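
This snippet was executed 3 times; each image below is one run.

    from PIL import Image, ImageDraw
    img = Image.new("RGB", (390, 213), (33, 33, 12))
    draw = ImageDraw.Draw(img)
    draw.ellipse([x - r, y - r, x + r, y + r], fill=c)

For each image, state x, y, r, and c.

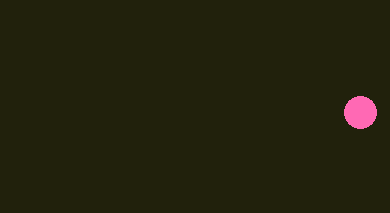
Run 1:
x = 360, y = 112, r = 16, c = 'hotpink'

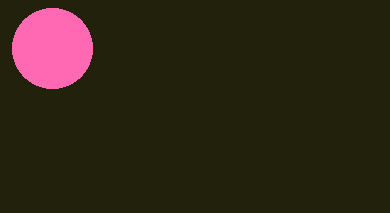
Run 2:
x = 52
y = 48
r = 40
c = 'hotpink'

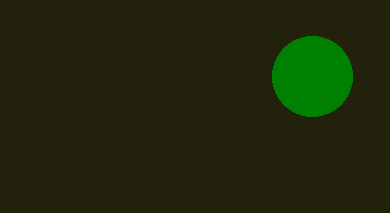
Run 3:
x = 312
y = 76
r = 40
c = 'green'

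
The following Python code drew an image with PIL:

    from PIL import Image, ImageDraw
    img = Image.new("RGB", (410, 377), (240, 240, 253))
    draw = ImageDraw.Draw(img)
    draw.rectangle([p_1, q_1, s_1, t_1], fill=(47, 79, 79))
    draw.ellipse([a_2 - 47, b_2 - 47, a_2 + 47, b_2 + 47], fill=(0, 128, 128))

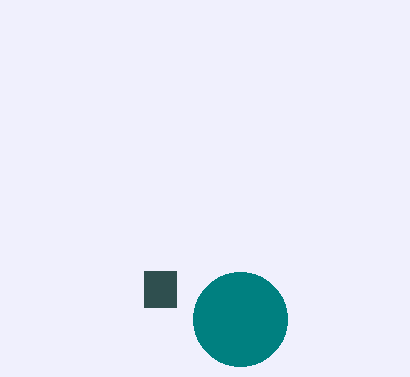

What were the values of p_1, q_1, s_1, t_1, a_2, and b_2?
p_1 = 144
q_1 = 271
s_1 = 176
t_1 = 307
a_2 = 240
b_2 = 319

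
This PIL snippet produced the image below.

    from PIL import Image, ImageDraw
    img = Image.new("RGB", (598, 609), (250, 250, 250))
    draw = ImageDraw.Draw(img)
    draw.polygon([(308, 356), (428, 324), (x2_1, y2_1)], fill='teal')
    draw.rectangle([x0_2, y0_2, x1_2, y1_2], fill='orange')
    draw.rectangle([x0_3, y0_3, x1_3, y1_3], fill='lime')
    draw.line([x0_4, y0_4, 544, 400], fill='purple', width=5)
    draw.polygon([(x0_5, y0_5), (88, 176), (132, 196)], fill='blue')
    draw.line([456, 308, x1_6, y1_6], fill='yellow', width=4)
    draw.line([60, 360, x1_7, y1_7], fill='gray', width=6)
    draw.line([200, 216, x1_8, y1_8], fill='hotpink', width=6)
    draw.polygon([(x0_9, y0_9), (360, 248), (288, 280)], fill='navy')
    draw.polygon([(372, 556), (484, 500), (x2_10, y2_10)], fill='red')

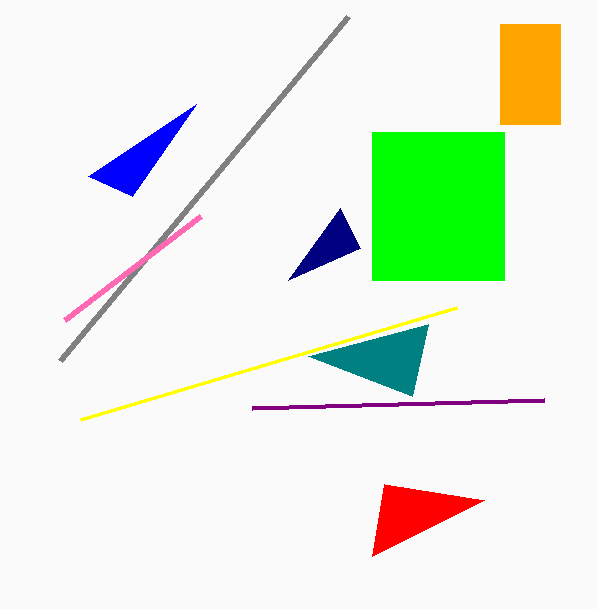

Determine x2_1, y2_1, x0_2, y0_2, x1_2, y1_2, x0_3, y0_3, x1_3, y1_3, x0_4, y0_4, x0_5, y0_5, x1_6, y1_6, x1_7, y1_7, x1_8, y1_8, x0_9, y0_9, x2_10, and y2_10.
x2_1 = 412
y2_1 = 396
x0_2 = 500
y0_2 = 24
x1_2 = 560
y1_2 = 124
x0_3 = 372
y0_3 = 132
x1_3 = 504
y1_3 = 280
x0_4 = 252
y0_4 = 408
x0_5 = 196
y0_5 = 104
x1_6 = 80
y1_6 = 420
x1_7 = 348
y1_7 = 16
x1_8 = 64
y1_8 = 320
x0_9 = 340
y0_9 = 208
x2_10 = 384
y2_10 = 484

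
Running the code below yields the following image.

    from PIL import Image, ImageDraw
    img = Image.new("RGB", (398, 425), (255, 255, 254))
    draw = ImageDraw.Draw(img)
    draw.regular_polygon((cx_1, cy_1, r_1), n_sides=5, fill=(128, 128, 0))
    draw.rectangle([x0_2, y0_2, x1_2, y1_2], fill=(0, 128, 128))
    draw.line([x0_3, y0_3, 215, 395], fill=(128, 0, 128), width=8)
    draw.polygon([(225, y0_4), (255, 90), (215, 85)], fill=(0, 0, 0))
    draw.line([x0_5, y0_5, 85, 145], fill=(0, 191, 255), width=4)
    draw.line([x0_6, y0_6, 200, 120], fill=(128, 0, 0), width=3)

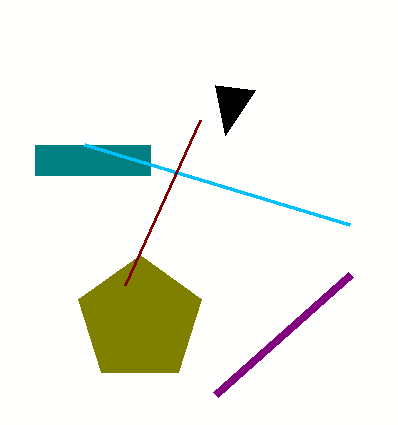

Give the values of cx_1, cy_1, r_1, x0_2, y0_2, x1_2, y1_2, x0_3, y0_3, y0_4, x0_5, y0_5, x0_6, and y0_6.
cx_1 = 140
cy_1 = 320
r_1 = 65
x0_2 = 35
y0_2 = 145
x1_2 = 150
y1_2 = 175
x0_3 = 350
y0_3 = 275
y0_4 = 135
x0_5 = 350
y0_5 = 225
x0_6 = 125
y0_6 = 285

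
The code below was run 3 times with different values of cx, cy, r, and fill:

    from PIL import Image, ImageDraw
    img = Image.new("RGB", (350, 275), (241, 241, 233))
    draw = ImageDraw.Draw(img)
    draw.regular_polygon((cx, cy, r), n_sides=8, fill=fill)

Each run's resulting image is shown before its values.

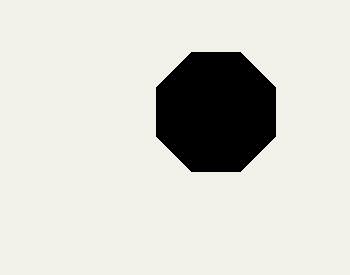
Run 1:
cx = 216, cy = 112, r = 64, fill = 'black'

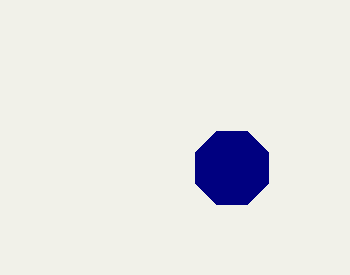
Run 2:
cx = 232; cy = 168; r = 40; fill = 'navy'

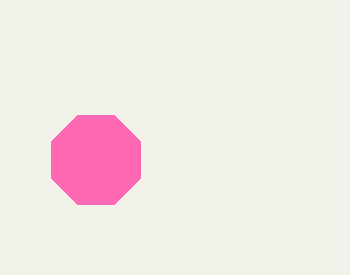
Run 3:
cx = 96; cy = 160; r = 48; fill = 'hotpink'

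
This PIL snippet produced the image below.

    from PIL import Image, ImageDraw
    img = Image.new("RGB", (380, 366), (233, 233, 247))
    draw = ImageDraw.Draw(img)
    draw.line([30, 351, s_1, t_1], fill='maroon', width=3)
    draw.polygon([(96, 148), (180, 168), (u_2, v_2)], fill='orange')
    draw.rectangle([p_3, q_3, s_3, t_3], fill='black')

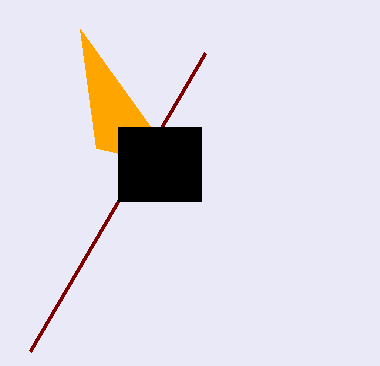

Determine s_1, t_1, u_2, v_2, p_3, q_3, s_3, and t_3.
s_1 = 205; t_1 = 53; u_2 = 80; v_2 = 29; p_3 = 118; q_3 = 127; s_3 = 201; t_3 = 201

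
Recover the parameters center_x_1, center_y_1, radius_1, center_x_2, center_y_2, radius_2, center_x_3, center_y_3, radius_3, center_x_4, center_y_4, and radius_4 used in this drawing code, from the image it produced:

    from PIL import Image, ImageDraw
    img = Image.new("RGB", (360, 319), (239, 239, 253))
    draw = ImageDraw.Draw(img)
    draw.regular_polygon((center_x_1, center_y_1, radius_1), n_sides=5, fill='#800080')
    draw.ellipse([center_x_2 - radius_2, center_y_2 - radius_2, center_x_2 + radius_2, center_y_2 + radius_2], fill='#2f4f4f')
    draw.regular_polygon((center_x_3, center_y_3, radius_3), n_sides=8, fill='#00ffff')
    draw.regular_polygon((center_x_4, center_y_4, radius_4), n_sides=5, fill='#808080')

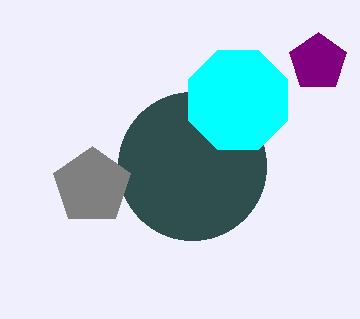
center_x_1 = 318
center_y_1 = 62
radius_1 = 30
center_x_2 = 192
center_y_2 = 166
radius_2 = 74
center_x_3 = 238
center_y_3 = 100
radius_3 = 54
center_x_4 = 92
center_y_4 = 186
radius_4 = 40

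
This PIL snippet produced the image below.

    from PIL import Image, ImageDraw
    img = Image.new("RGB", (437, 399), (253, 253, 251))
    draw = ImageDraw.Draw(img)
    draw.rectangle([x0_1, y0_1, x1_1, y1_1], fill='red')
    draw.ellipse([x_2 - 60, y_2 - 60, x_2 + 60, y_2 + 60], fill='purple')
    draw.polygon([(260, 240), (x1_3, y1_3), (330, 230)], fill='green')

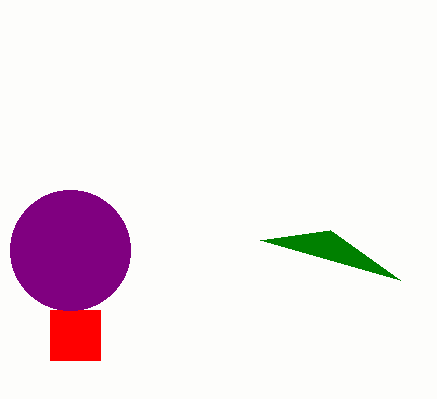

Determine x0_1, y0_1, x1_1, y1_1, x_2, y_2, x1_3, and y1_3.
x0_1 = 50; y0_1 = 310; x1_1 = 100; y1_1 = 360; x_2 = 70; y_2 = 250; x1_3 = 400; y1_3 = 280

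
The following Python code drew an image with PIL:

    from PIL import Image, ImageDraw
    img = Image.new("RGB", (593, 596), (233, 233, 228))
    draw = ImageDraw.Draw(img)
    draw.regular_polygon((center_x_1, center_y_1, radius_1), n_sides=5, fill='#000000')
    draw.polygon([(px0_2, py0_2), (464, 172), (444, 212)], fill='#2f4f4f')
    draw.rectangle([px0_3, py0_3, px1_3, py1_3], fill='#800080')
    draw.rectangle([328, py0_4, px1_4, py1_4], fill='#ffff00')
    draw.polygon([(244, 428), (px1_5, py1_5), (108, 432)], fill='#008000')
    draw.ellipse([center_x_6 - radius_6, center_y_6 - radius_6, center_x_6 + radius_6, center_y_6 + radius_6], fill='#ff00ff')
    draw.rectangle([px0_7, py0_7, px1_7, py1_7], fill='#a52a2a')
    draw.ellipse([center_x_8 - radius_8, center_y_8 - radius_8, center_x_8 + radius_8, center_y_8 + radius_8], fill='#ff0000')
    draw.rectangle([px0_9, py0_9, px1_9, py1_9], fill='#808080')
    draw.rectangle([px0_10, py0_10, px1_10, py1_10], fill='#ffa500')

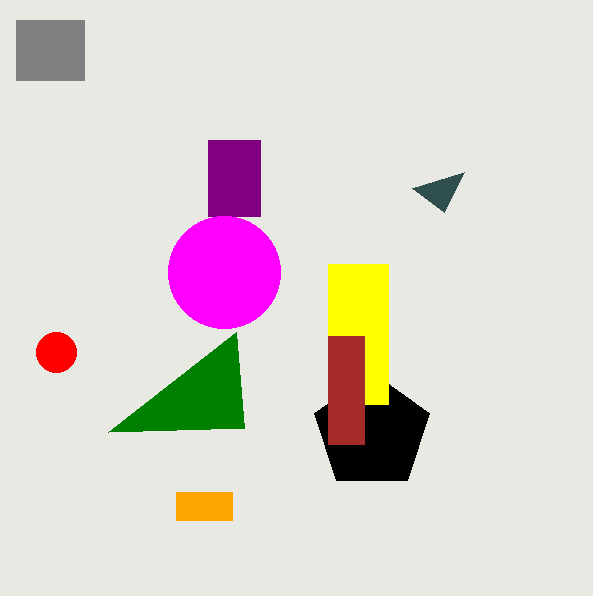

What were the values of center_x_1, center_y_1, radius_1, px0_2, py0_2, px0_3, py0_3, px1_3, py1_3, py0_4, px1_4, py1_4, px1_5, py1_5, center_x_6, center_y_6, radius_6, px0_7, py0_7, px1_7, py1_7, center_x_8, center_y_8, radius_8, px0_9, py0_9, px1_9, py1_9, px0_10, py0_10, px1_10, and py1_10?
center_x_1 = 372; center_y_1 = 432; radius_1 = 60; px0_2 = 412; py0_2 = 188; px0_3 = 208; py0_3 = 140; px1_3 = 260; py1_3 = 216; py0_4 = 264; px1_4 = 388; py1_4 = 404; px1_5 = 236; py1_5 = 332; center_x_6 = 224; center_y_6 = 272; radius_6 = 56; px0_7 = 328; py0_7 = 336; px1_7 = 364; py1_7 = 444; center_x_8 = 56; center_y_8 = 352; radius_8 = 20; px0_9 = 16; py0_9 = 20; px1_9 = 84; py1_9 = 80; px0_10 = 176; py0_10 = 492; px1_10 = 232; py1_10 = 520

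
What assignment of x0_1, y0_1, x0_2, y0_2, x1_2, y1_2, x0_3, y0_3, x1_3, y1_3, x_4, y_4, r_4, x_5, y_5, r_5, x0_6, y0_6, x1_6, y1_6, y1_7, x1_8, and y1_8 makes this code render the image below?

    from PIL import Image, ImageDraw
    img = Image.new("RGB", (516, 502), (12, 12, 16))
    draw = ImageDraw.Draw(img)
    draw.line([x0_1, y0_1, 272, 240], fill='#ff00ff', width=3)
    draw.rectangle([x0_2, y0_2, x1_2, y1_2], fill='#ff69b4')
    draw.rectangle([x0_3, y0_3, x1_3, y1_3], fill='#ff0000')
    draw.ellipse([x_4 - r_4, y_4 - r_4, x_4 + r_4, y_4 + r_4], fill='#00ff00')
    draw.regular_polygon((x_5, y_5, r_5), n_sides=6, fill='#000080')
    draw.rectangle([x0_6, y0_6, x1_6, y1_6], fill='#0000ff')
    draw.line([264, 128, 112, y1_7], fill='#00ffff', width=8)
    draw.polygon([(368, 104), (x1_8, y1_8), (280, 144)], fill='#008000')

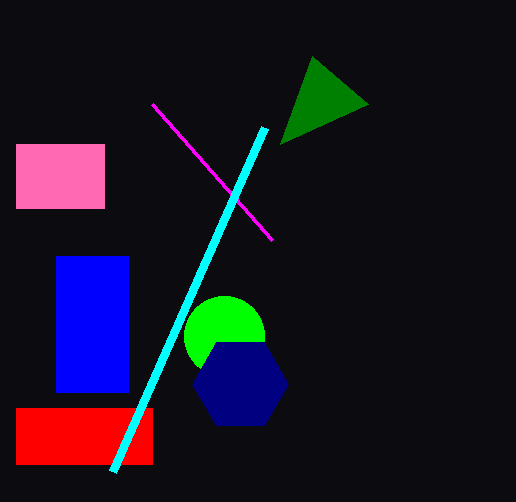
x0_1 = 152, y0_1 = 104, x0_2 = 16, y0_2 = 144, x1_2 = 104, y1_2 = 208, x0_3 = 16, y0_3 = 408, x1_3 = 152, y1_3 = 464, x_4 = 224, y_4 = 336, r_4 = 40, x_5 = 240, y_5 = 384, r_5 = 48, x0_6 = 56, y0_6 = 256, x1_6 = 128, y1_6 = 392, y1_7 = 472, x1_8 = 312, y1_8 = 56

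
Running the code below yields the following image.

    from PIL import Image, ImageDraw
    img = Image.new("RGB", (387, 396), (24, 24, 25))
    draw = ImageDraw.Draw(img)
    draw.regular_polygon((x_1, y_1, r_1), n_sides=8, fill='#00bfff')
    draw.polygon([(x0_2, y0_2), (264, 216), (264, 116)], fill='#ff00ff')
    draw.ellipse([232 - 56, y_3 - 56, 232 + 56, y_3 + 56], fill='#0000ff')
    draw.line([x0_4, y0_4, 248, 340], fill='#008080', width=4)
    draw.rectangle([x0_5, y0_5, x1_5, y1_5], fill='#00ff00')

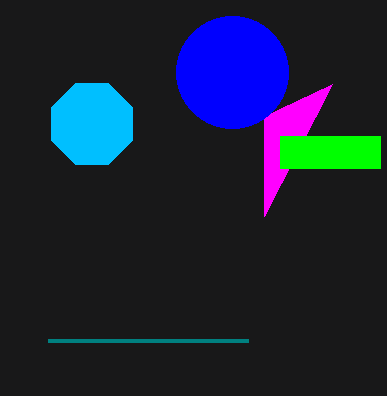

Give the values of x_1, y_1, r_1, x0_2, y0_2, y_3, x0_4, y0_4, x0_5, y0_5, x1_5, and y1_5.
x_1 = 92, y_1 = 124, r_1 = 44, x0_2 = 332, y0_2 = 84, y_3 = 72, x0_4 = 48, y0_4 = 340, x0_5 = 280, y0_5 = 136, x1_5 = 380, y1_5 = 168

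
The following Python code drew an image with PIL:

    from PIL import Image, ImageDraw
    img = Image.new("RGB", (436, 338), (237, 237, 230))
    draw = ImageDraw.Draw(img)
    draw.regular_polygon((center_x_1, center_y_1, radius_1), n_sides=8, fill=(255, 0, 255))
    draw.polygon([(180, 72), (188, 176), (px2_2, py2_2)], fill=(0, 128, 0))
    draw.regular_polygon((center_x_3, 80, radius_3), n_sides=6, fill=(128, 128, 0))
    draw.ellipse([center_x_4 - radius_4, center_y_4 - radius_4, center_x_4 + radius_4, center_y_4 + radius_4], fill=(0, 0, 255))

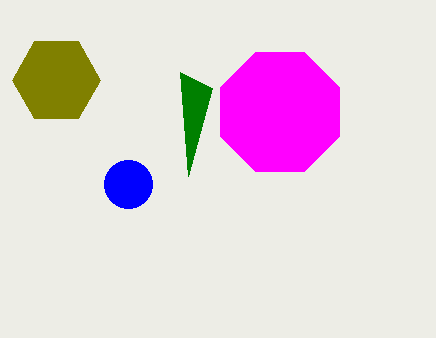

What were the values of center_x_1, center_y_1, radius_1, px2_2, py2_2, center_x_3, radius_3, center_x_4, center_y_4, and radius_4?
center_x_1 = 280
center_y_1 = 112
radius_1 = 64
px2_2 = 212
py2_2 = 88
center_x_3 = 56
radius_3 = 44
center_x_4 = 128
center_y_4 = 184
radius_4 = 24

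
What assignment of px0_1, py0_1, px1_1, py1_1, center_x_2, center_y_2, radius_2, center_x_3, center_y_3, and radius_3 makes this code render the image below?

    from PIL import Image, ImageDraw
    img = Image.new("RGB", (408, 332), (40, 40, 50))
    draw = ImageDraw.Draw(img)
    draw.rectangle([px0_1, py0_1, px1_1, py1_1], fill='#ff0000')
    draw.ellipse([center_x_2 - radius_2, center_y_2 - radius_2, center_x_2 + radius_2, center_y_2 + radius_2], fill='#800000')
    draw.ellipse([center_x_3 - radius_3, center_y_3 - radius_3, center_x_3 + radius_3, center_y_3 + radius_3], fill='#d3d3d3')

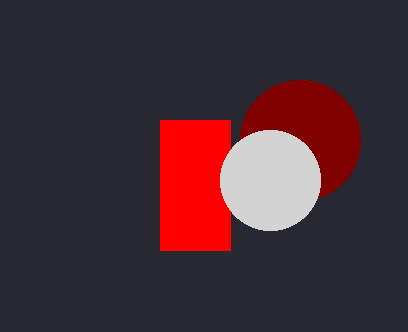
px0_1 = 160; py0_1 = 120; px1_1 = 230; py1_1 = 250; center_x_2 = 300; center_y_2 = 140; radius_2 = 60; center_x_3 = 270; center_y_3 = 180; radius_3 = 50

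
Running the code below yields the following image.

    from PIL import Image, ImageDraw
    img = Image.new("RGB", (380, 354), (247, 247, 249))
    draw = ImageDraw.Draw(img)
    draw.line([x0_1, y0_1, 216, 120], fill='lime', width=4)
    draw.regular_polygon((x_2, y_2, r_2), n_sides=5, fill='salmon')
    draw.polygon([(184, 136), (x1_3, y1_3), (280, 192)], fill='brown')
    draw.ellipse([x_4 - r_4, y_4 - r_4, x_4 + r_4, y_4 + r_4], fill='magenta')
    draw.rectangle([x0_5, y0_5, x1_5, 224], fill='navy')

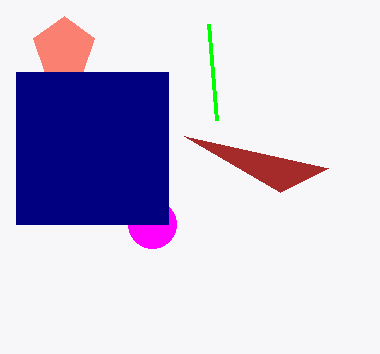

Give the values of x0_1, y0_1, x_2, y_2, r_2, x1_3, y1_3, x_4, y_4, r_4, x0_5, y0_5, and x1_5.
x0_1 = 208, y0_1 = 24, x_2 = 64, y_2 = 48, r_2 = 32, x1_3 = 328, y1_3 = 168, x_4 = 152, y_4 = 224, r_4 = 24, x0_5 = 16, y0_5 = 72, x1_5 = 168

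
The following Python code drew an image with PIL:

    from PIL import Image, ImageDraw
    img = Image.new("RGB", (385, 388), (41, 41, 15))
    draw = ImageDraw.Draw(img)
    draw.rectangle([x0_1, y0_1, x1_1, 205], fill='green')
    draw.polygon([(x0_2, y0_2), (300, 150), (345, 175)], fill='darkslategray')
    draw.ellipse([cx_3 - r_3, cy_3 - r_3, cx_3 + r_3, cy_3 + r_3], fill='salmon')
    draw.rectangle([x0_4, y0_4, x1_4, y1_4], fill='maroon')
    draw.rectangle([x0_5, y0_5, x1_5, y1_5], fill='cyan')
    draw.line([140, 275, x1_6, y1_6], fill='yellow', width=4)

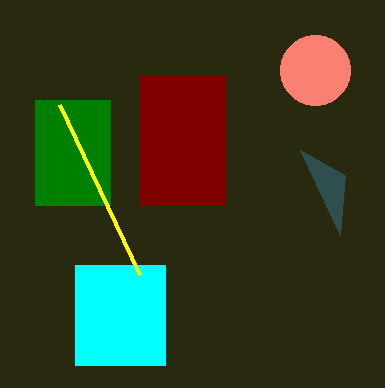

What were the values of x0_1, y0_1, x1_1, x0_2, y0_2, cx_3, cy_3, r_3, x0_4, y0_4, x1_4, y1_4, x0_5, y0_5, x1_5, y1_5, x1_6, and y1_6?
x0_1 = 35; y0_1 = 100; x1_1 = 110; x0_2 = 340; y0_2 = 235; cx_3 = 315; cy_3 = 70; r_3 = 35; x0_4 = 140; y0_4 = 75; x1_4 = 225; y1_4 = 205; x0_5 = 75; y0_5 = 265; x1_5 = 165; y1_5 = 365; x1_6 = 60; y1_6 = 105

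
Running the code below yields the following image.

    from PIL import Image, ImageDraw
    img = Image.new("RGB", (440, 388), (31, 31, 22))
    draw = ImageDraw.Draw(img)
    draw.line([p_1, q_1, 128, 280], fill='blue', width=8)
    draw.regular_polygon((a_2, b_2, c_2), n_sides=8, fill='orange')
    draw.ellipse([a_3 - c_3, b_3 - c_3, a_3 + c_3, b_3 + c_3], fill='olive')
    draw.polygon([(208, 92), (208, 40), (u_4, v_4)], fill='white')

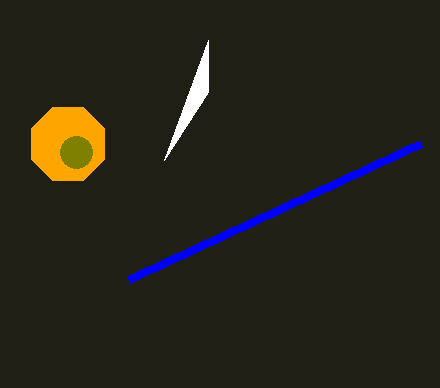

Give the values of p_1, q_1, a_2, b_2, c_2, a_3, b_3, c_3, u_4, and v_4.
p_1 = 420, q_1 = 144, a_2 = 68, b_2 = 144, c_2 = 40, a_3 = 76, b_3 = 152, c_3 = 16, u_4 = 164, v_4 = 160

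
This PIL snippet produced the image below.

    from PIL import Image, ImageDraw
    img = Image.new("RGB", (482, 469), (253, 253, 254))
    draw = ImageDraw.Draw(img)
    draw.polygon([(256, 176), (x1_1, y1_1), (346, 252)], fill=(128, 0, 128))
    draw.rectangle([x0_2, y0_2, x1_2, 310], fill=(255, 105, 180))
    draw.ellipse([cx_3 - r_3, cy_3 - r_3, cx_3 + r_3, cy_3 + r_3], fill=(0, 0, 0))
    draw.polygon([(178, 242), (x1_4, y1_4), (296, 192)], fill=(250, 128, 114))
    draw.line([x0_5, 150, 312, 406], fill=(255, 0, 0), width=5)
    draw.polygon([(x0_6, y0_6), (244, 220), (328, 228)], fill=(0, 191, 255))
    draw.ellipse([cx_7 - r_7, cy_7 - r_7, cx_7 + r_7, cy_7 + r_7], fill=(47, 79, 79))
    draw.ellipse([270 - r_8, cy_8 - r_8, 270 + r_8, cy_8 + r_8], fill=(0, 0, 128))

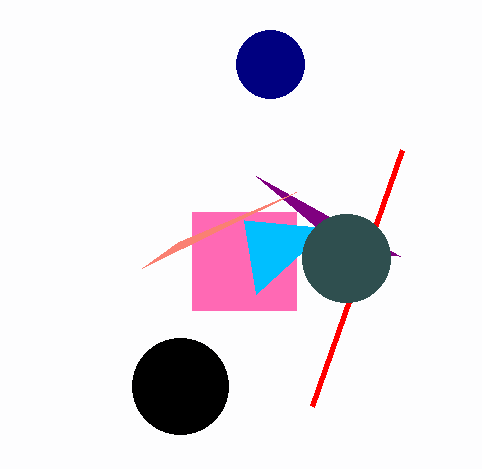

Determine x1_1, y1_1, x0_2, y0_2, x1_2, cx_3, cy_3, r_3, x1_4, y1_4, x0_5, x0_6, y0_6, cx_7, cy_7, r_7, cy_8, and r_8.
x1_1 = 400
y1_1 = 256
x0_2 = 192
y0_2 = 212
x1_2 = 296
cx_3 = 180
cy_3 = 386
r_3 = 48
x1_4 = 142
y1_4 = 268
x0_5 = 402
x0_6 = 256
y0_6 = 294
cx_7 = 346
cy_7 = 258
r_7 = 44
cy_8 = 64
r_8 = 34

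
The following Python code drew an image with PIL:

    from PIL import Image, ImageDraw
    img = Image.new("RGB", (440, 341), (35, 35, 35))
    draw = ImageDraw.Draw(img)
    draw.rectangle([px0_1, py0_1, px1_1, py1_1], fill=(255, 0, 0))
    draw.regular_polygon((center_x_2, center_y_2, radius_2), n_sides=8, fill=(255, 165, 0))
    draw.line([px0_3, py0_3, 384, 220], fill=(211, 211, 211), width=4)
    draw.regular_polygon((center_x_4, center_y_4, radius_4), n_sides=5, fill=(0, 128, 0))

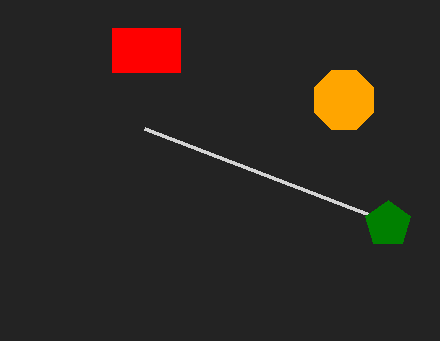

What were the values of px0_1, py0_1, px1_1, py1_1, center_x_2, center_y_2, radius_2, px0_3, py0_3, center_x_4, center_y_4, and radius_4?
px0_1 = 112, py0_1 = 28, px1_1 = 180, py1_1 = 72, center_x_2 = 344, center_y_2 = 100, radius_2 = 32, px0_3 = 144, py0_3 = 128, center_x_4 = 388, center_y_4 = 224, radius_4 = 24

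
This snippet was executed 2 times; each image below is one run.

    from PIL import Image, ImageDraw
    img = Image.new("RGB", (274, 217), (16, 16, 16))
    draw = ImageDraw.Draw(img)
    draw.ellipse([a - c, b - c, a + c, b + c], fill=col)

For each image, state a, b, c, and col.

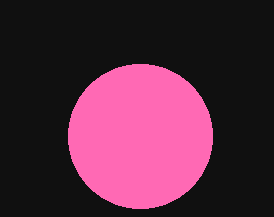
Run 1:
a = 140
b = 136
c = 72
col = 'hotpink'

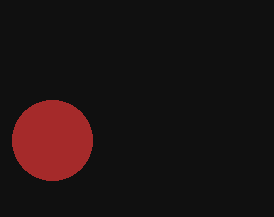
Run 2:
a = 52, b = 140, c = 40, col = 'brown'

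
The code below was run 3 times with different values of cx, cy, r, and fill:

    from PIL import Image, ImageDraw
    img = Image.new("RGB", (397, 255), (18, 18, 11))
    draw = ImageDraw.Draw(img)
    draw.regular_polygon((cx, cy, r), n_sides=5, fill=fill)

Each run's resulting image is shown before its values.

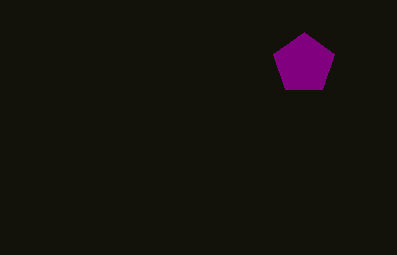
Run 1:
cx = 304; cy = 64; r = 32; fill = 'purple'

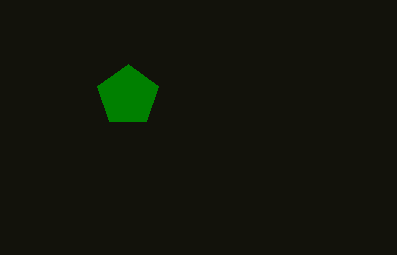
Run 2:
cx = 128, cy = 96, r = 32, fill = 'green'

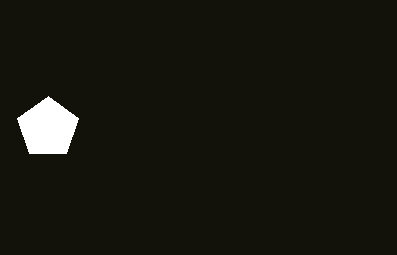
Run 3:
cx = 48, cy = 128, r = 32, fill = 'white'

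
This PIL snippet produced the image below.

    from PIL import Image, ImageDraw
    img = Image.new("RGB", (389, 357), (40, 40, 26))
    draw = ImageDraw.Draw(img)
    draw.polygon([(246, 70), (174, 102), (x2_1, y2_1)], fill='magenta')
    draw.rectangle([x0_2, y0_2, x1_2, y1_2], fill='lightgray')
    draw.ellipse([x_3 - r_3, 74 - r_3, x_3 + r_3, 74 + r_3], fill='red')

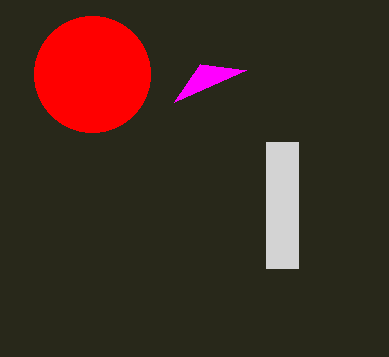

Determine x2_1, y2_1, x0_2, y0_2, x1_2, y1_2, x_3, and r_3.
x2_1 = 200, y2_1 = 64, x0_2 = 266, y0_2 = 142, x1_2 = 298, y1_2 = 268, x_3 = 92, r_3 = 58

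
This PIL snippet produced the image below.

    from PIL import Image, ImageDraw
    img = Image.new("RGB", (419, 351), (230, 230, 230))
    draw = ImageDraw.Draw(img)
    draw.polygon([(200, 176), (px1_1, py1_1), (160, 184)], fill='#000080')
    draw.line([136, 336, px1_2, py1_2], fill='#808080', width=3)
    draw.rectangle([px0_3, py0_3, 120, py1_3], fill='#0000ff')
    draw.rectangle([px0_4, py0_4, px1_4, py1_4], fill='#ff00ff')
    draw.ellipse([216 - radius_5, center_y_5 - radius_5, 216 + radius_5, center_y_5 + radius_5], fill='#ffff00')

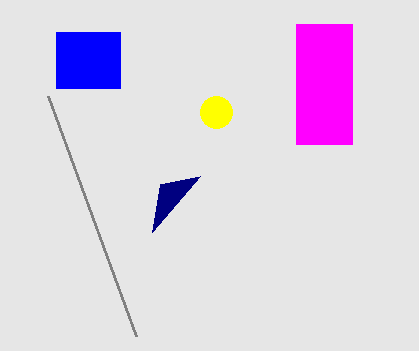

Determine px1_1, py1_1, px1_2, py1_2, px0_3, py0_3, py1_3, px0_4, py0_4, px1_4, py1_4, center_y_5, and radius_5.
px1_1 = 152, py1_1 = 232, px1_2 = 48, py1_2 = 96, px0_3 = 56, py0_3 = 32, py1_3 = 88, px0_4 = 296, py0_4 = 24, px1_4 = 352, py1_4 = 144, center_y_5 = 112, radius_5 = 16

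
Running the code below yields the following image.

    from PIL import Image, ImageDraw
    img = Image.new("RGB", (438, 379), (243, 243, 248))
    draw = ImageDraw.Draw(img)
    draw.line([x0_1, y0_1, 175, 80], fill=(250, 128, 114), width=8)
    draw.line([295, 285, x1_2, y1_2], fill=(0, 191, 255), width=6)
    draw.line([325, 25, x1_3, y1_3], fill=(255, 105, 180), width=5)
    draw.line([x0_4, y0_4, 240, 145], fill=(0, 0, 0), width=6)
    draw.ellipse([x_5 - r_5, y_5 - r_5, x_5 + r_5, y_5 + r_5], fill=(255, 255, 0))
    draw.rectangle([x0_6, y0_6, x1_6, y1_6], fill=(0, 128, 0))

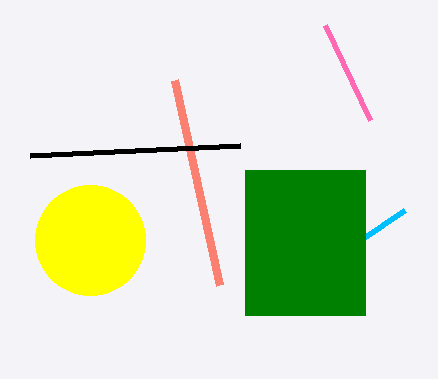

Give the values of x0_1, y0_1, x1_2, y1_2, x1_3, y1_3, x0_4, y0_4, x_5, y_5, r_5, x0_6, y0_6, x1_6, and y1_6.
x0_1 = 220, y0_1 = 285, x1_2 = 405, y1_2 = 210, x1_3 = 370, y1_3 = 120, x0_4 = 30, y0_4 = 155, x_5 = 90, y_5 = 240, r_5 = 55, x0_6 = 245, y0_6 = 170, x1_6 = 365, y1_6 = 315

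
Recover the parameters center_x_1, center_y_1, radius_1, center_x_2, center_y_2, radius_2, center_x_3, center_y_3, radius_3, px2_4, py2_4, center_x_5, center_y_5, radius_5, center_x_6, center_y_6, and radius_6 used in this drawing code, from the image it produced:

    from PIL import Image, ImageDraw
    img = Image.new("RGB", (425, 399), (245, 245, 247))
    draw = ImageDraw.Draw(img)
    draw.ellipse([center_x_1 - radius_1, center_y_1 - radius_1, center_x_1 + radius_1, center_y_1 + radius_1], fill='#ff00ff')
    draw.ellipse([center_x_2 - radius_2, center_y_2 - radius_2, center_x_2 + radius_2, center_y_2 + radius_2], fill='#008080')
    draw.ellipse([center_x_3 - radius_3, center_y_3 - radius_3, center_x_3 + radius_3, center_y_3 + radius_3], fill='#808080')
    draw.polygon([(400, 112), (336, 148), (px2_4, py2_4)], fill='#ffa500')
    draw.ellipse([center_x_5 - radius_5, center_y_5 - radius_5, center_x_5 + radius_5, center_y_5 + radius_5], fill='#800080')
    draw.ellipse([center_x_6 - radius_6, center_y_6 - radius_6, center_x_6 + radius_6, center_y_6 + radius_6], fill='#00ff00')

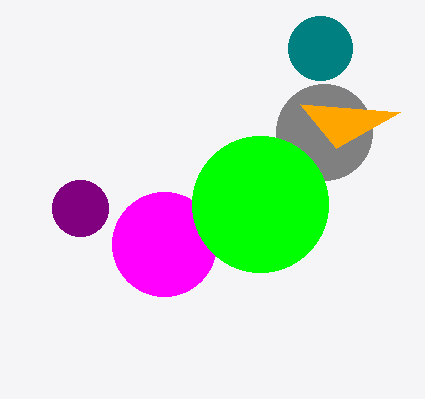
center_x_1 = 164, center_y_1 = 244, radius_1 = 52, center_x_2 = 320, center_y_2 = 48, radius_2 = 32, center_x_3 = 324, center_y_3 = 132, radius_3 = 48, px2_4 = 300, py2_4 = 104, center_x_5 = 80, center_y_5 = 208, radius_5 = 28, center_x_6 = 260, center_y_6 = 204, radius_6 = 68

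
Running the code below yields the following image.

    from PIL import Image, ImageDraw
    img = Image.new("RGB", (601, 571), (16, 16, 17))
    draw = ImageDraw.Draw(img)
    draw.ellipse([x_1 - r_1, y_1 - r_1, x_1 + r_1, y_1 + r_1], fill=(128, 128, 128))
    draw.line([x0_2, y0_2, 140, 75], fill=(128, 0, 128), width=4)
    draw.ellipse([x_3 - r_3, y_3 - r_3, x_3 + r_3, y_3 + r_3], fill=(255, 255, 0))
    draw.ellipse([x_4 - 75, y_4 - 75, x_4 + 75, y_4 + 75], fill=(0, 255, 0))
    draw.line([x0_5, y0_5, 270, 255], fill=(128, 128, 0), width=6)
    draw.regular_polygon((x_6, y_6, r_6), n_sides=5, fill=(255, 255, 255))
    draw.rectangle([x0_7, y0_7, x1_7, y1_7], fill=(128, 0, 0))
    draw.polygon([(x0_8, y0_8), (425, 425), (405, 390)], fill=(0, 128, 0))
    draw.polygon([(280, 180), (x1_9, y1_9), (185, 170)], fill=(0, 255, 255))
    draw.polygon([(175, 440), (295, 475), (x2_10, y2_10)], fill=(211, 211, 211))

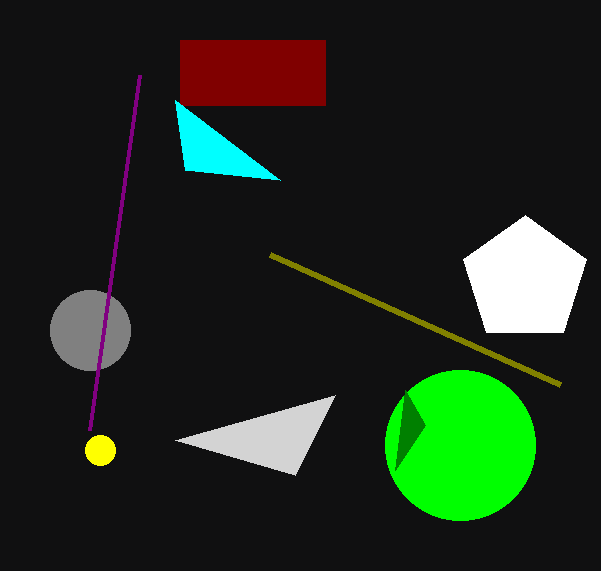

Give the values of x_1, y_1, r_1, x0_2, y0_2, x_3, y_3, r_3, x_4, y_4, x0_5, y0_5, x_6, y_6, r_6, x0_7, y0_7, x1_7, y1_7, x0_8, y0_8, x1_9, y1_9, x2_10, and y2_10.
x_1 = 90; y_1 = 330; r_1 = 40; x0_2 = 90; y0_2 = 430; x_3 = 100; y_3 = 450; r_3 = 15; x_4 = 460; y_4 = 445; x0_5 = 560; y0_5 = 385; x_6 = 525; y_6 = 280; r_6 = 65; x0_7 = 180; y0_7 = 40; x1_7 = 325; y1_7 = 105; x0_8 = 395; y0_8 = 470; x1_9 = 175; y1_9 = 100; x2_10 = 335; y2_10 = 395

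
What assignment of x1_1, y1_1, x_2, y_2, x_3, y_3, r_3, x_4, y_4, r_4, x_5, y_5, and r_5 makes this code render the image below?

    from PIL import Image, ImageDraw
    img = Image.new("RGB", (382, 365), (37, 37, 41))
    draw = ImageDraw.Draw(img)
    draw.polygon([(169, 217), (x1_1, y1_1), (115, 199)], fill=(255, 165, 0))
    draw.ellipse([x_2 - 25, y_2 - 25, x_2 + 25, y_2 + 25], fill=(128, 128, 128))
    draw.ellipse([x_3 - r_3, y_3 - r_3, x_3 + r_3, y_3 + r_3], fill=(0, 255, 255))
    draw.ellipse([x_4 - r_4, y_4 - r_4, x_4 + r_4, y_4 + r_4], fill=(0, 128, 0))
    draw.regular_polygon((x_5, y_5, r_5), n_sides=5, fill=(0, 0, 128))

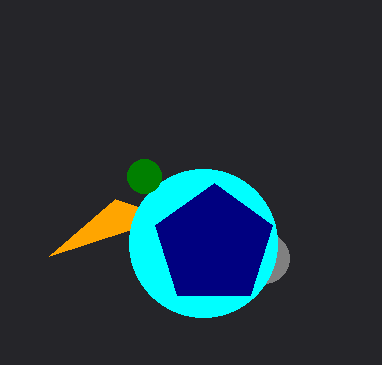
x1_1 = 49; y1_1 = 256; x_2 = 264; y_2 = 258; x_3 = 203; y_3 = 243; r_3 = 74; x_4 = 144; y_4 = 176; r_4 = 17; x_5 = 214; y_5 = 245; r_5 = 62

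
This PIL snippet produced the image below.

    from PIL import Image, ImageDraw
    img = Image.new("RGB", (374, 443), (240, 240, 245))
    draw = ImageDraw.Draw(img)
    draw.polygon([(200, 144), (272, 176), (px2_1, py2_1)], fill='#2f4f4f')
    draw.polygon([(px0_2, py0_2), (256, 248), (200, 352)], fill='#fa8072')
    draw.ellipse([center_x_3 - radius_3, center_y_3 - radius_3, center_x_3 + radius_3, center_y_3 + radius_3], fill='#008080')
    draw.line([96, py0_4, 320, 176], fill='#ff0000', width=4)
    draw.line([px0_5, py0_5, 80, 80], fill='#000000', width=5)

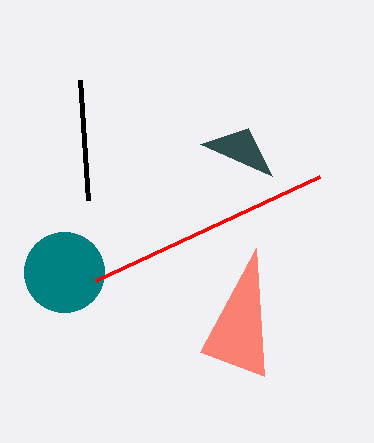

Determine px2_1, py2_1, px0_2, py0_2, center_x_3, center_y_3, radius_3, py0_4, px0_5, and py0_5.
px2_1 = 248; py2_1 = 128; px0_2 = 264; py0_2 = 376; center_x_3 = 64; center_y_3 = 272; radius_3 = 40; py0_4 = 280; px0_5 = 88; py0_5 = 200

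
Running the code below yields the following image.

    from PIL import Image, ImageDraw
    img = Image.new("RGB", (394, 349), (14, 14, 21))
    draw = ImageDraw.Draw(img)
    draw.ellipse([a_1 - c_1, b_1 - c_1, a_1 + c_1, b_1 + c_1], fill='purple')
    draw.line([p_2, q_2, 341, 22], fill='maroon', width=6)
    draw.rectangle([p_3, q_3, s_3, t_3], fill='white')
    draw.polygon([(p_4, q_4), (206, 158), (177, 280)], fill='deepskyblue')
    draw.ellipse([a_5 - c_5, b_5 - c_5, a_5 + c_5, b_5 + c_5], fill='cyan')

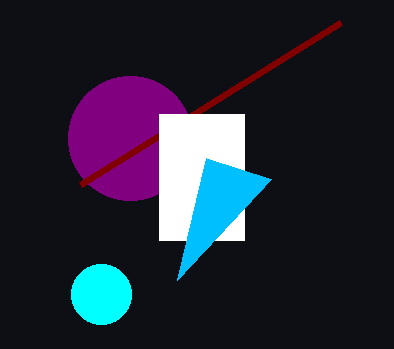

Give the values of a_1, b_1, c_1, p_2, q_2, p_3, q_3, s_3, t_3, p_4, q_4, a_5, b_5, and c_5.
a_1 = 130; b_1 = 138; c_1 = 62; p_2 = 81; q_2 = 184; p_3 = 159; q_3 = 114; s_3 = 244; t_3 = 240; p_4 = 271; q_4 = 179; a_5 = 101; b_5 = 294; c_5 = 30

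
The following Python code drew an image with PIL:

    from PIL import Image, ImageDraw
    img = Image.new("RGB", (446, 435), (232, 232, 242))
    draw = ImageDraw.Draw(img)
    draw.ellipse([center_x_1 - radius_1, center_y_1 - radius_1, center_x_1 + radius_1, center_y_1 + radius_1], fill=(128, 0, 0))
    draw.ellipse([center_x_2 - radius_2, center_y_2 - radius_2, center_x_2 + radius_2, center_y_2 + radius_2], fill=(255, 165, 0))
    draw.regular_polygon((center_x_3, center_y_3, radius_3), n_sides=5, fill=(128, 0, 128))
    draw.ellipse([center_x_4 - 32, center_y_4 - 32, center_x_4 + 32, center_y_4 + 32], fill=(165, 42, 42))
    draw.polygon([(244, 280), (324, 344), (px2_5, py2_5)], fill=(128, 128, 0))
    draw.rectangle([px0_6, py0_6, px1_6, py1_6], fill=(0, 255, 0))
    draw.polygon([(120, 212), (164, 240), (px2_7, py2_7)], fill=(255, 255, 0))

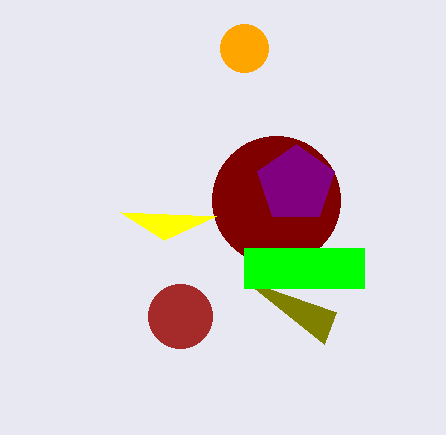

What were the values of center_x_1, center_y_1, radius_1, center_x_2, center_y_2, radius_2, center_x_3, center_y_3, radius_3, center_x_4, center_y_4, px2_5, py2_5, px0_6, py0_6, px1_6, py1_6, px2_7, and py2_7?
center_x_1 = 276
center_y_1 = 200
radius_1 = 64
center_x_2 = 244
center_y_2 = 48
radius_2 = 24
center_x_3 = 296
center_y_3 = 184
radius_3 = 40
center_x_4 = 180
center_y_4 = 316
px2_5 = 336
py2_5 = 312
px0_6 = 244
py0_6 = 248
px1_6 = 364
py1_6 = 288
px2_7 = 216
py2_7 = 216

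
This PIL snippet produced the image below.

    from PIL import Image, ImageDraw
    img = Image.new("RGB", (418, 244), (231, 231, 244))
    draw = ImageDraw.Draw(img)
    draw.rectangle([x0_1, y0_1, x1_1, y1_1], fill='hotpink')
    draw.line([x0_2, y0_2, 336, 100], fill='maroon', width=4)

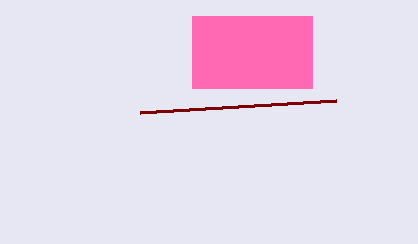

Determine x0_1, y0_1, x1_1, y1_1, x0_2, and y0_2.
x0_1 = 192; y0_1 = 16; x1_1 = 312; y1_1 = 88; x0_2 = 140; y0_2 = 112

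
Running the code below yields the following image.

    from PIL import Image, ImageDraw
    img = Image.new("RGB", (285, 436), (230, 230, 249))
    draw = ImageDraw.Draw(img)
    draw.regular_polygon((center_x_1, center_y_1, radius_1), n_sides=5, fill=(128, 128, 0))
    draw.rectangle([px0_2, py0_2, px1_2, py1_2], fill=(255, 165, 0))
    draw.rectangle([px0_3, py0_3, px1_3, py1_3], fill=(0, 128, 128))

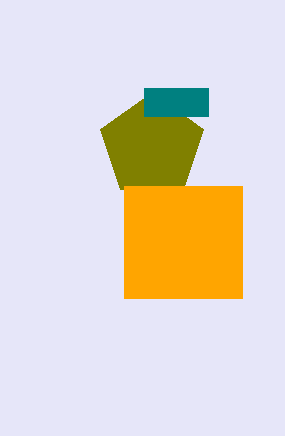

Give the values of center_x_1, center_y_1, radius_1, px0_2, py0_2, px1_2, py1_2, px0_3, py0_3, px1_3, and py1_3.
center_x_1 = 152; center_y_1 = 146; radius_1 = 54; px0_2 = 124; py0_2 = 186; px1_2 = 242; py1_2 = 298; px0_3 = 144; py0_3 = 88; px1_3 = 208; py1_3 = 116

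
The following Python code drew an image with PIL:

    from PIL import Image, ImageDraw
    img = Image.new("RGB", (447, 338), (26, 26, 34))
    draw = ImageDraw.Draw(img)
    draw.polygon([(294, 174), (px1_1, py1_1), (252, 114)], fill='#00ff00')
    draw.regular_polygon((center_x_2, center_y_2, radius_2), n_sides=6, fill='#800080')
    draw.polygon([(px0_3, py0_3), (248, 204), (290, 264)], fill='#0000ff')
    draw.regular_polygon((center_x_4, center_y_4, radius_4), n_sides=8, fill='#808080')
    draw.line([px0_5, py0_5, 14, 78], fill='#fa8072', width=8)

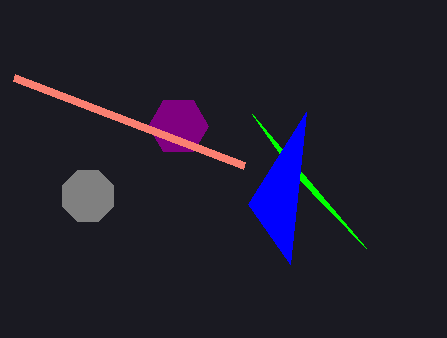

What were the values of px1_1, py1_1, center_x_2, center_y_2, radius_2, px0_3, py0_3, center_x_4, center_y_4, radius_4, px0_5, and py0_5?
px1_1 = 366
py1_1 = 248
center_x_2 = 178
center_y_2 = 126
radius_2 = 30
px0_3 = 306
py0_3 = 112
center_x_4 = 88
center_y_4 = 196
radius_4 = 28
px0_5 = 244
py0_5 = 166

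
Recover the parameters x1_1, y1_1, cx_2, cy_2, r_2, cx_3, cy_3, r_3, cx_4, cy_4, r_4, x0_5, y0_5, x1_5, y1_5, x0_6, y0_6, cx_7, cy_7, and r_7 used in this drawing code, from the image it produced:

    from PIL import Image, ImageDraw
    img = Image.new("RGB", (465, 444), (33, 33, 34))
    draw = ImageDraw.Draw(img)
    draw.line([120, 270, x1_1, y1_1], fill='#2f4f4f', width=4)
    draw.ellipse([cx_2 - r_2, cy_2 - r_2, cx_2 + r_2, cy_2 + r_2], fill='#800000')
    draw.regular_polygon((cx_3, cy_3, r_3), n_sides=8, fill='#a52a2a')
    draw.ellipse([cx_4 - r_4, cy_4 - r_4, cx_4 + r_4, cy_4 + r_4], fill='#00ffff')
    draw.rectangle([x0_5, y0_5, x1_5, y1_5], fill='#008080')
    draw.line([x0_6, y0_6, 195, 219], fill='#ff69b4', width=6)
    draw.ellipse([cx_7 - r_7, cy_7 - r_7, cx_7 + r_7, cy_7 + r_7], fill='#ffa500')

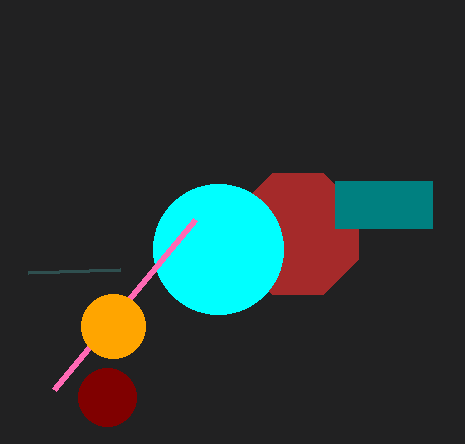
x1_1 = 28; y1_1 = 273; cx_2 = 107; cy_2 = 397; r_2 = 29; cx_3 = 298; cy_3 = 234; r_3 = 66; cx_4 = 218; cy_4 = 249; r_4 = 65; x0_5 = 335; y0_5 = 181; x1_5 = 432; y1_5 = 228; x0_6 = 54; y0_6 = 389; cx_7 = 113; cy_7 = 326; r_7 = 32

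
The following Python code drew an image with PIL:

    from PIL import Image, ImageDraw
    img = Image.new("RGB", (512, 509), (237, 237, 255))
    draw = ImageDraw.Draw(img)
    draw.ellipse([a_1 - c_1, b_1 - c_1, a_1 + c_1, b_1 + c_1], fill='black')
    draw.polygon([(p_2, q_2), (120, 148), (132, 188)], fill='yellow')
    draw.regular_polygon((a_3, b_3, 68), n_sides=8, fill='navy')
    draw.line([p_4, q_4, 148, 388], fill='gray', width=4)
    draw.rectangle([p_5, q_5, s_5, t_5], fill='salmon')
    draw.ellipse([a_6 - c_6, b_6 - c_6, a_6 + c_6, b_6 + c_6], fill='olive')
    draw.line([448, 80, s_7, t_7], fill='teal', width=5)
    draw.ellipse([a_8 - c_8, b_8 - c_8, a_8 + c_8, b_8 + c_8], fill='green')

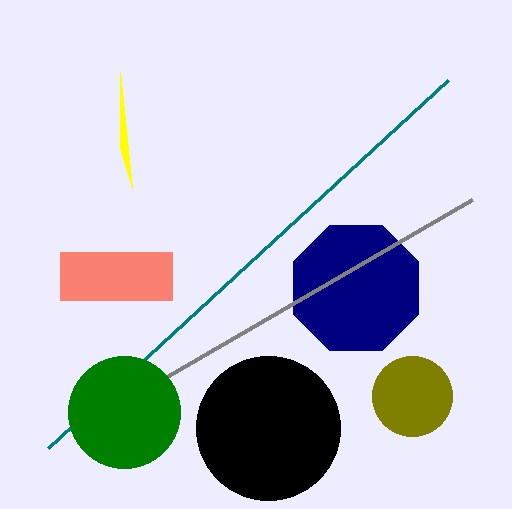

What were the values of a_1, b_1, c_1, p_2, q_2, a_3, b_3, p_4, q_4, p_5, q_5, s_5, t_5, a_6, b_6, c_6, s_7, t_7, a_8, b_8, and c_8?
a_1 = 268
b_1 = 428
c_1 = 72
p_2 = 120
q_2 = 72
a_3 = 356
b_3 = 288
p_4 = 472
q_4 = 200
p_5 = 60
q_5 = 252
s_5 = 172
t_5 = 300
a_6 = 412
b_6 = 396
c_6 = 40
s_7 = 48
t_7 = 448
a_8 = 124
b_8 = 412
c_8 = 56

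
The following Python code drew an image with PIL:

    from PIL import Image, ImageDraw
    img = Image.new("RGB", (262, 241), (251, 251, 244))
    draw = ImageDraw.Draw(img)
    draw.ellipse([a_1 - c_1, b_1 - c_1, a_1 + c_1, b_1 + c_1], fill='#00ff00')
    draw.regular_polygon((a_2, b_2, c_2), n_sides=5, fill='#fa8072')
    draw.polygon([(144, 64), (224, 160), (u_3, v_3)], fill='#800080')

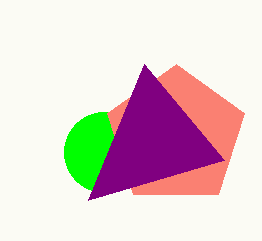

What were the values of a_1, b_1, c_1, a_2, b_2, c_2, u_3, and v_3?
a_1 = 104; b_1 = 152; c_1 = 40; a_2 = 176; b_2 = 136; c_2 = 72; u_3 = 88; v_3 = 200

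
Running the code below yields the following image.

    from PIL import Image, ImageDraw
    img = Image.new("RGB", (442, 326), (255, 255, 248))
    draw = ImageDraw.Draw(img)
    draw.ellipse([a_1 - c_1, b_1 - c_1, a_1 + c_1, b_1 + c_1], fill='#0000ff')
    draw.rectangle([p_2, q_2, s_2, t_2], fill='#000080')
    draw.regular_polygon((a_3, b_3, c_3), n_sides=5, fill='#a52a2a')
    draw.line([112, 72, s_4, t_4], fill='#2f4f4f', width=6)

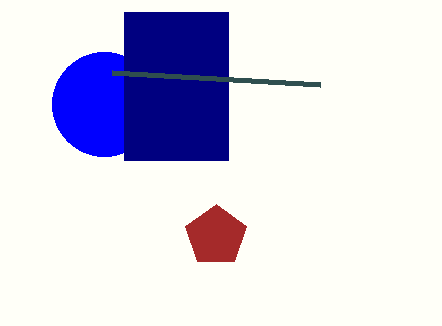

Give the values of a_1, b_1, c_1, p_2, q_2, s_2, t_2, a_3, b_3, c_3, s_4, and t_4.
a_1 = 104
b_1 = 104
c_1 = 52
p_2 = 124
q_2 = 12
s_2 = 228
t_2 = 160
a_3 = 216
b_3 = 236
c_3 = 32
s_4 = 320
t_4 = 84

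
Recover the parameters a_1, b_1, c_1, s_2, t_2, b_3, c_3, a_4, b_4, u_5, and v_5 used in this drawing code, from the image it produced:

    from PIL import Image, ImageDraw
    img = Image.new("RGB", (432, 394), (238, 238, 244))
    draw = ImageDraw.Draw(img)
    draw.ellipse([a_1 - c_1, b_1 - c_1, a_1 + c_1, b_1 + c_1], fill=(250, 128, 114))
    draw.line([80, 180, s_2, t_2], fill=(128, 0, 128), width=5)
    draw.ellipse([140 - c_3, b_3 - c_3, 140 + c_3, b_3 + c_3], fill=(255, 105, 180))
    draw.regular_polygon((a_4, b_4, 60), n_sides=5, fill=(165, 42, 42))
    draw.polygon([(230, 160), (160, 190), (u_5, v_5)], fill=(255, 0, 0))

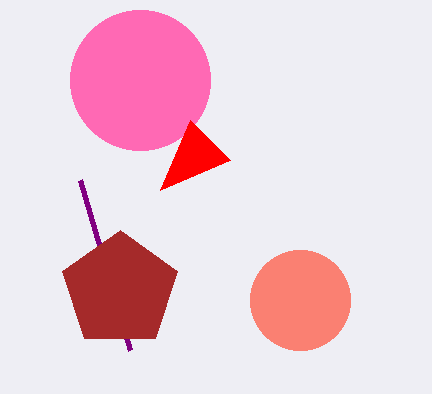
a_1 = 300
b_1 = 300
c_1 = 50
s_2 = 130
t_2 = 350
b_3 = 80
c_3 = 70
a_4 = 120
b_4 = 290
u_5 = 190
v_5 = 120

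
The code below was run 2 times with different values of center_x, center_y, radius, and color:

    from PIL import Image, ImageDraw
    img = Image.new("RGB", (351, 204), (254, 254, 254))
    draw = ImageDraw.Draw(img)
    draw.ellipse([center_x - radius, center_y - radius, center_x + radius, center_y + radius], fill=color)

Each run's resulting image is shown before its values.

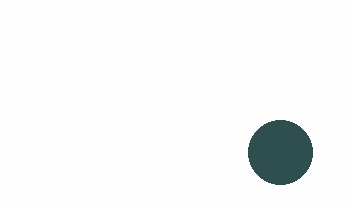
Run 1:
center_x = 280
center_y = 152
radius = 32
color = 'darkslategray'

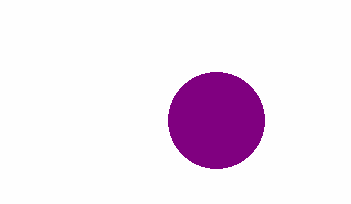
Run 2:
center_x = 216, center_y = 120, radius = 48, color = 'purple'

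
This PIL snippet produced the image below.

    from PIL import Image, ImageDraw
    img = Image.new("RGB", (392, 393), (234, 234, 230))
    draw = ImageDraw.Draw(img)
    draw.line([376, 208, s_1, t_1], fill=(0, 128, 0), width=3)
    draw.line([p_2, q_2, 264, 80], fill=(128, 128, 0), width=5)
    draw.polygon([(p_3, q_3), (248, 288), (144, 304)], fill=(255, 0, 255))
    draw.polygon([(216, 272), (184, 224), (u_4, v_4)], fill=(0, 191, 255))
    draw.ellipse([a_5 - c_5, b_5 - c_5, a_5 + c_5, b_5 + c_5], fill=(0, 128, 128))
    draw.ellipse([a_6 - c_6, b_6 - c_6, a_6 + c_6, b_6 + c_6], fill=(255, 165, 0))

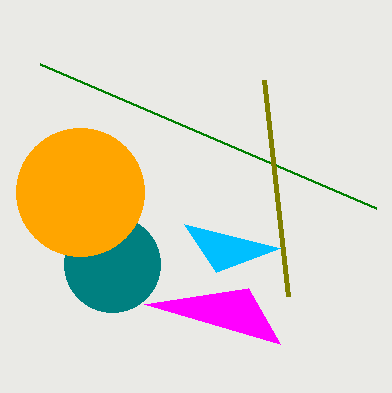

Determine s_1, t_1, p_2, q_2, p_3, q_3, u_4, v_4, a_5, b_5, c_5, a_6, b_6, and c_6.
s_1 = 40; t_1 = 64; p_2 = 288; q_2 = 296; p_3 = 280; q_3 = 344; u_4 = 280; v_4 = 248; a_5 = 112; b_5 = 264; c_5 = 48; a_6 = 80; b_6 = 192; c_6 = 64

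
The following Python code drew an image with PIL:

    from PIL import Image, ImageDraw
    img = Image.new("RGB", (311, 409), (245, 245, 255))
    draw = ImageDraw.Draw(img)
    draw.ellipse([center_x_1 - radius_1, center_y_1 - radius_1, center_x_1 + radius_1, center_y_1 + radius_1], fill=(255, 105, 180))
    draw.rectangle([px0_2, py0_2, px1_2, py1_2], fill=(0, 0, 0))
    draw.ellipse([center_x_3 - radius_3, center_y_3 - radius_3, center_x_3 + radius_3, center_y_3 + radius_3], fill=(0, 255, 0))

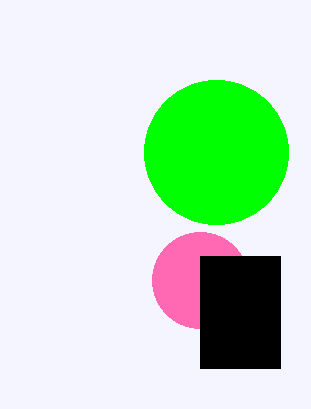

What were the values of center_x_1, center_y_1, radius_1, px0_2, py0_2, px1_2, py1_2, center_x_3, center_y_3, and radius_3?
center_x_1 = 200; center_y_1 = 280; radius_1 = 48; px0_2 = 200; py0_2 = 256; px1_2 = 280; py1_2 = 368; center_x_3 = 216; center_y_3 = 152; radius_3 = 72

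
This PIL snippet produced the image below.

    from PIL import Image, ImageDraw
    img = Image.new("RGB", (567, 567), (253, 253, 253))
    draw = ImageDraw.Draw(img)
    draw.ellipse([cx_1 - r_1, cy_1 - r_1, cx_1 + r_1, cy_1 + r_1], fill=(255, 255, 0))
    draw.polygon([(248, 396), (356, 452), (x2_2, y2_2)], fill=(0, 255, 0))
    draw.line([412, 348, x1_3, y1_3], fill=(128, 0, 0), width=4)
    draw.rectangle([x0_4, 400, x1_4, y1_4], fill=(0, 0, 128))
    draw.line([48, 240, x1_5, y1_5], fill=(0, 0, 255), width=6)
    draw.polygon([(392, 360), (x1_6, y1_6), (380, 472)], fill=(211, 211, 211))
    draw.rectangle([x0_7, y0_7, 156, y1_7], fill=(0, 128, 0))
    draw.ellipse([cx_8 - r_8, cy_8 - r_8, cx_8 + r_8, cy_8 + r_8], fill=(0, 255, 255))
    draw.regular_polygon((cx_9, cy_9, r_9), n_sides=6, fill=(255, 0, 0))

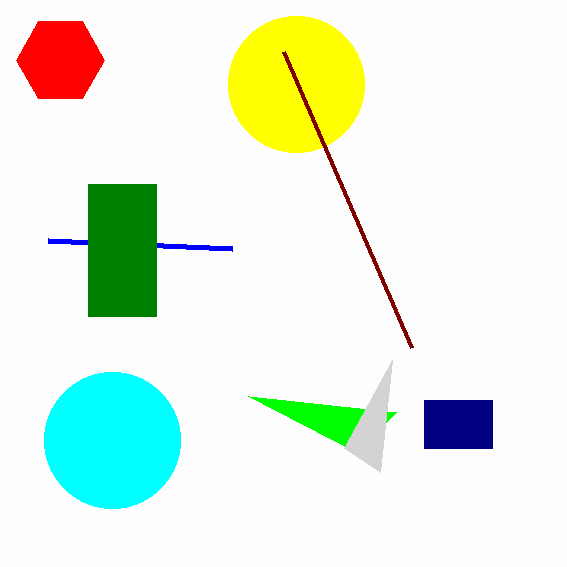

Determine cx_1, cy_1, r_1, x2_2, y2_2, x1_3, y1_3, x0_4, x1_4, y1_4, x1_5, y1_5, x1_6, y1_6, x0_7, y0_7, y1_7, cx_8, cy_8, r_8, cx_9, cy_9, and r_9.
cx_1 = 296
cy_1 = 84
r_1 = 68
x2_2 = 396
y2_2 = 412
x1_3 = 284
y1_3 = 52
x0_4 = 424
x1_4 = 492
y1_4 = 448
x1_5 = 232
y1_5 = 248
x1_6 = 344
y1_6 = 448
x0_7 = 88
y0_7 = 184
y1_7 = 316
cx_8 = 112
cy_8 = 440
r_8 = 68
cx_9 = 60
cy_9 = 60
r_9 = 44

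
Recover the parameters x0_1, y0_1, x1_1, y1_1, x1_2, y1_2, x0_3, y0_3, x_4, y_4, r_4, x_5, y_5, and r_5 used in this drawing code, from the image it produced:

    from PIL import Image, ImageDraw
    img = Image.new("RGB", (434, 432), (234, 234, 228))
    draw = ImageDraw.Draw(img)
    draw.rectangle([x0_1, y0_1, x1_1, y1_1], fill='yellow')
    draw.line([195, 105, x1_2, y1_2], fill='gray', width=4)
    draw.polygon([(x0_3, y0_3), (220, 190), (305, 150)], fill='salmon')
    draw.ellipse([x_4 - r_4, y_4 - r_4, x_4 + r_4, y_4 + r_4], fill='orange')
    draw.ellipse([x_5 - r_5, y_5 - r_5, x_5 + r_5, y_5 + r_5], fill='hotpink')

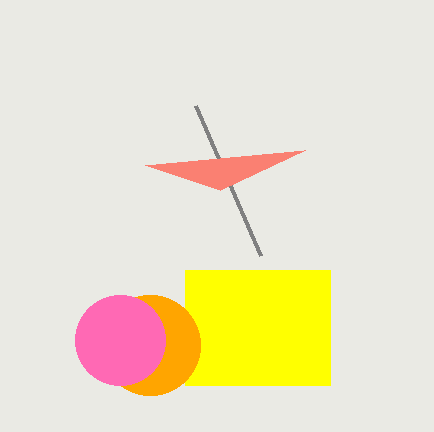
x0_1 = 185
y0_1 = 270
x1_1 = 330
y1_1 = 385
x1_2 = 260
y1_2 = 255
x0_3 = 145
y0_3 = 165
x_4 = 150
y_4 = 345
r_4 = 50
x_5 = 120
y_5 = 340
r_5 = 45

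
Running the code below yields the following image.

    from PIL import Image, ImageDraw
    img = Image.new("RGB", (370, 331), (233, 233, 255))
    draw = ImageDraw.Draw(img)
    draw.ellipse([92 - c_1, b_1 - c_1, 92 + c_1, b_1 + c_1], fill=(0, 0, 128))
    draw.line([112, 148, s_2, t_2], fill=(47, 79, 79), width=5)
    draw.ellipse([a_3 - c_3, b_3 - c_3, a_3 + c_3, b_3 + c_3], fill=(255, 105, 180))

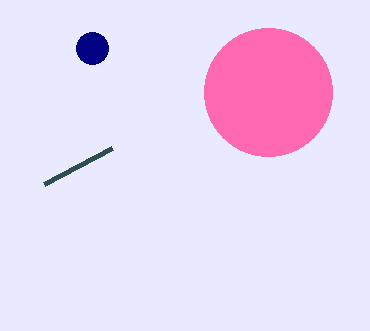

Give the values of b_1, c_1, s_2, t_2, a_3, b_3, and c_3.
b_1 = 48, c_1 = 16, s_2 = 44, t_2 = 184, a_3 = 268, b_3 = 92, c_3 = 64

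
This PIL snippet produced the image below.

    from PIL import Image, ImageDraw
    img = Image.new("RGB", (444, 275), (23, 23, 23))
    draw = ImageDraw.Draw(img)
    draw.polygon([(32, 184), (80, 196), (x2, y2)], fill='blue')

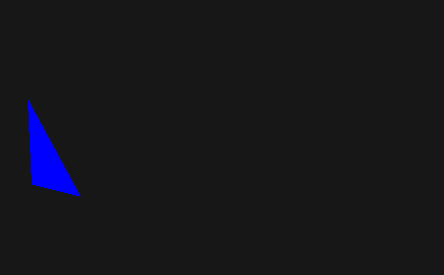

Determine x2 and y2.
x2 = 28; y2 = 100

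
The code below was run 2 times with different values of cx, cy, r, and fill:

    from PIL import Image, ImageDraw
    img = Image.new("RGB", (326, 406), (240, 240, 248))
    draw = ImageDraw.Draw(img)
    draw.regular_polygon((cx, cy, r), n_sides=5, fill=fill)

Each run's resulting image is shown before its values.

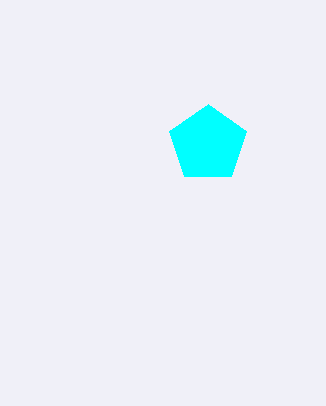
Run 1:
cx = 208, cy = 144, r = 40, fill = 'cyan'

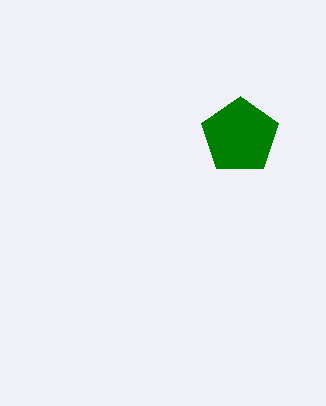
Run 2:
cx = 240
cy = 136
r = 40
fill = 'green'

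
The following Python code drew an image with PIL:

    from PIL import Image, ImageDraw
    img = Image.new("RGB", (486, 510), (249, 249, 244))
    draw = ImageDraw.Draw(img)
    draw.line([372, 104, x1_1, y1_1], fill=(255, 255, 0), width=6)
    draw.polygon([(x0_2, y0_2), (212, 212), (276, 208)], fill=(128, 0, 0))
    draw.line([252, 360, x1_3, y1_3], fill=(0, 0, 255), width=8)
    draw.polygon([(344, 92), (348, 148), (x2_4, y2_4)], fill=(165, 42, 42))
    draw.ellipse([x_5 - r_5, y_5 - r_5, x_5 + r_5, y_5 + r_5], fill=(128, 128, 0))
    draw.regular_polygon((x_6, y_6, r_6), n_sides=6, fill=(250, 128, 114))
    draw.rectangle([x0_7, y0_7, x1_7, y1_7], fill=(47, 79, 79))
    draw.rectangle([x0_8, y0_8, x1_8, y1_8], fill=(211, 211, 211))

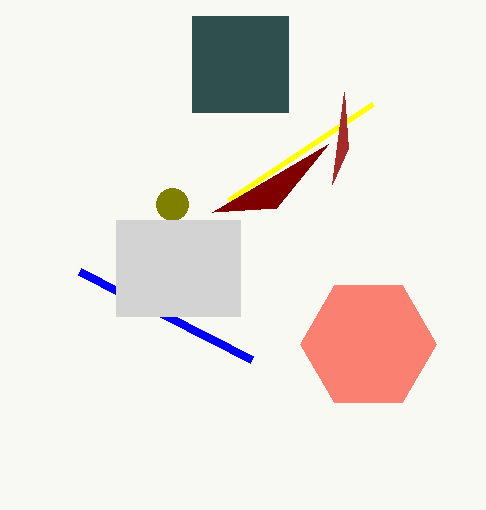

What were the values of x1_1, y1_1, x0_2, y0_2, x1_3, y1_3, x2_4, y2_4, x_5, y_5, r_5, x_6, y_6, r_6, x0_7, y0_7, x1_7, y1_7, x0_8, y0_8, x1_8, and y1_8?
x1_1 = 228
y1_1 = 200
x0_2 = 328
y0_2 = 144
x1_3 = 80
y1_3 = 272
x2_4 = 332
y2_4 = 184
x_5 = 172
y_5 = 204
r_5 = 16
x_6 = 368
y_6 = 344
r_6 = 68
x0_7 = 192
y0_7 = 16
x1_7 = 288
y1_7 = 112
x0_8 = 116
y0_8 = 220
x1_8 = 240
y1_8 = 316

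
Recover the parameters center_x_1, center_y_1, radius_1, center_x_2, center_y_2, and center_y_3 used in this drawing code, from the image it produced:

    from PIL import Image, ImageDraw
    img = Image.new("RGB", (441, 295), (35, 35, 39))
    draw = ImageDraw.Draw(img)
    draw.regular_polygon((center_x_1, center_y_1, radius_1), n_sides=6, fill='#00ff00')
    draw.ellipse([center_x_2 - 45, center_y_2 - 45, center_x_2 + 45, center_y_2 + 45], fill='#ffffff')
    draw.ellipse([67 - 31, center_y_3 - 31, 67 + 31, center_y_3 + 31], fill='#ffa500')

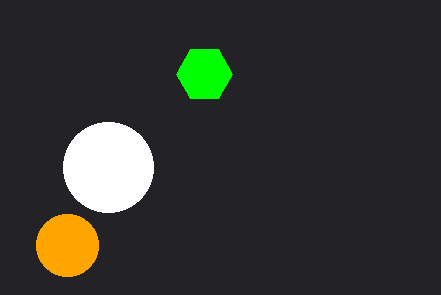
center_x_1 = 204, center_y_1 = 74, radius_1 = 28, center_x_2 = 108, center_y_2 = 167, center_y_3 = 245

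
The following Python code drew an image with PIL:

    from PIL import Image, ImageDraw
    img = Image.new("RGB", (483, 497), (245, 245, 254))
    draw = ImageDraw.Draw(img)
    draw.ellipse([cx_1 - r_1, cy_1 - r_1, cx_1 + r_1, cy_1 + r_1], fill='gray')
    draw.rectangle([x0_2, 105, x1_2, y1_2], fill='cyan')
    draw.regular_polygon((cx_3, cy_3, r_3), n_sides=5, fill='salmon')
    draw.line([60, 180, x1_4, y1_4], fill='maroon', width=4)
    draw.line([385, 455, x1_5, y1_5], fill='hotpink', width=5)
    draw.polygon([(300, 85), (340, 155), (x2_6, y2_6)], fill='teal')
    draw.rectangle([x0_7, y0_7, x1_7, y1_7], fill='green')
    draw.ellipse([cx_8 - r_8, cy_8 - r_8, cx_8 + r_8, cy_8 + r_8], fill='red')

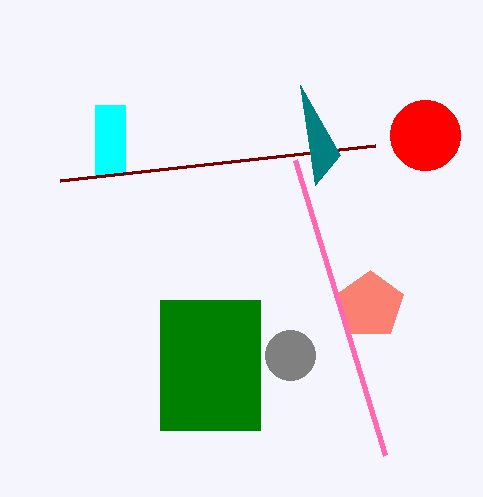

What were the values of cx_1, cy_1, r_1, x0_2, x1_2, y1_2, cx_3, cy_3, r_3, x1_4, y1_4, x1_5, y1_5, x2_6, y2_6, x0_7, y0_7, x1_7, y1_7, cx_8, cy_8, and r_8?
cx_1 = 290
cy_1 = 355
r_1 = 25
x0_2 = 95
x1_2 = 125
y1_2 = 175
cx_3 = 370
cy_3 = 305
r_3 = 35
x1_4 = 375
y1_4 = 145
x1_5 = 295
y1_5 = 160
x2_6 = 315
y2_6 = 185
x0_7 = 160
y0_7 = 300
x1_7 = 260
y1_7 = 430
cx_8 = 425
cy_8 = 135
r_8 = 35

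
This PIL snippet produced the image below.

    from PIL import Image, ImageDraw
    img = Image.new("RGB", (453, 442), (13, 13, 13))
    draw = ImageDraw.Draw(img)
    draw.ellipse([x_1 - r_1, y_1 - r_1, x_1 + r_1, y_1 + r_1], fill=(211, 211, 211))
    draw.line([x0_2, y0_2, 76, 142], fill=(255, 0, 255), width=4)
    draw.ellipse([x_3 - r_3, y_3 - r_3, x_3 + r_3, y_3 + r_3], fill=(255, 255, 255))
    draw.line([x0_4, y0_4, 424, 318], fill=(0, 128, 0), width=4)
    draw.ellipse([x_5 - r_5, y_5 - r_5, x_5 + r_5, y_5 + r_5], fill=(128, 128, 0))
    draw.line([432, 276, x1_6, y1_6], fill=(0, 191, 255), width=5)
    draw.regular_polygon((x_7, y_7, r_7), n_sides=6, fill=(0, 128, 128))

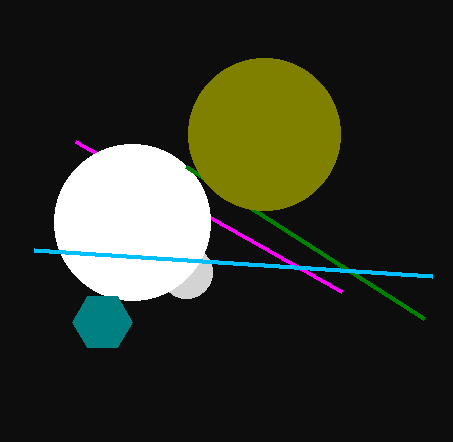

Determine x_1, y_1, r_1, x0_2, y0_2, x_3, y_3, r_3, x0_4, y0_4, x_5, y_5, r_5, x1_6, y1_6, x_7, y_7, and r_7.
x_1 = 186
y_1 = 272
r_1 = 26
x0_2 = 342
y0_2 = 292
x_3 = 132
y_3 = 222
r_3 = 78
x0_4 = 186
y0_4 = 166
x_5 = 264
y_5 = 134
r_5 = 76
x1_6 = 34
y1_6 = 250
x_7 = 102
y_7 = 322
r_7 = 30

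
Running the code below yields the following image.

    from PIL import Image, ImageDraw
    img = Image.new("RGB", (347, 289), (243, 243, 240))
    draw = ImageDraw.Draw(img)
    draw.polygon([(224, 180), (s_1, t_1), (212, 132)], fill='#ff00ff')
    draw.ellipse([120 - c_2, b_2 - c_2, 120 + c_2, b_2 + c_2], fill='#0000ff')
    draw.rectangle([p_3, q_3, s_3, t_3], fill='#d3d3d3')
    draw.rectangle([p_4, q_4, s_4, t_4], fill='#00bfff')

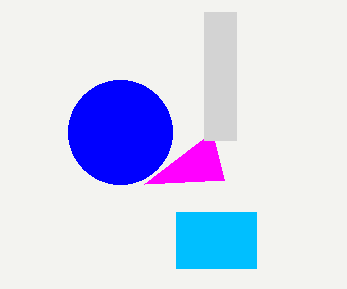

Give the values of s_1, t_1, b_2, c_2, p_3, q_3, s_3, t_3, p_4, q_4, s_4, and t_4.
s_1 = 144; t_1 = 184; b_2 = 132; c_2 = 52; p_3 = 204; q_3 = 12; s_3 = 236; t_3 = 140; p_4 = 176; q_4 = 212; s_4 = 256; t_4 = 268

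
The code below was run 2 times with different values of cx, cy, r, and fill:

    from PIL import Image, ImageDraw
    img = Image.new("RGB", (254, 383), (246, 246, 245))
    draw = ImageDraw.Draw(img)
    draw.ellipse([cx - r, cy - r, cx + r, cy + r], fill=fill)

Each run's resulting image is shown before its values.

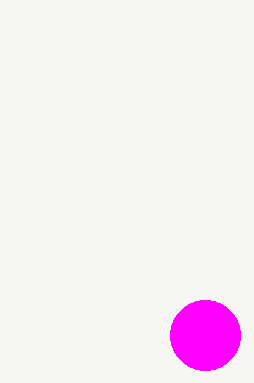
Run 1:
cx = 205; cy = 335; r = 35; fill = 'magenta'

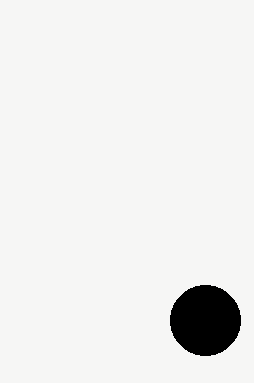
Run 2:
cx = 205, cy = 320, r = 35, fill = 'black'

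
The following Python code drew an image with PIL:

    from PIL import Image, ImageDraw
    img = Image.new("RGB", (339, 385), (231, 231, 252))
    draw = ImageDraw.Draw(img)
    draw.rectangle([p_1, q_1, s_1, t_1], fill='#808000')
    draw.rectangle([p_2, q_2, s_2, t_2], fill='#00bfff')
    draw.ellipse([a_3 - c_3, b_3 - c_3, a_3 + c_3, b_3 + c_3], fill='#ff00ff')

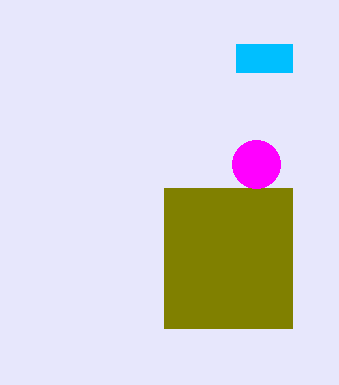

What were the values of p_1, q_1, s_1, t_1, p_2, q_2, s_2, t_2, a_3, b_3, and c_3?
p_1 = 164
q_1 = 188
s_1 = 292
t_1 = 328
p_2 = 236
q_2 = 44
s_2 = 292
t_2 = 72
a_3 = 256
b_3 = 164
c_3 = 24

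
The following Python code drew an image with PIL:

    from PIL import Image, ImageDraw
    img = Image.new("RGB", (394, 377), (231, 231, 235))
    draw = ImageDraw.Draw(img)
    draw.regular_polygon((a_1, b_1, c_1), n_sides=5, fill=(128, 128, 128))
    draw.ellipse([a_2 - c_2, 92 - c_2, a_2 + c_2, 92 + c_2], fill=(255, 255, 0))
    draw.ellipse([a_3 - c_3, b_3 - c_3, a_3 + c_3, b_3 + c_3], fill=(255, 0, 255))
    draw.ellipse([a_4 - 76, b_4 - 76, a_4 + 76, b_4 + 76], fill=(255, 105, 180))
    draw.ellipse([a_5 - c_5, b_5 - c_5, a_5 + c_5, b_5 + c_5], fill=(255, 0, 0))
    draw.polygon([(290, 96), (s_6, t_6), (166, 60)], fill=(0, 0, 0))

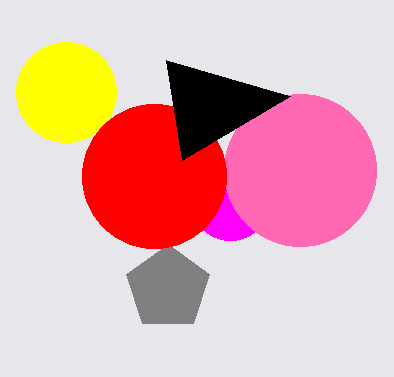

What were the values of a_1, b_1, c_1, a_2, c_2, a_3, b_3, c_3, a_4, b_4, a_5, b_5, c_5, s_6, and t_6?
a_1 = 168; b_1 = 288; c_1 = 44; a_2 = 66; c_2 = 50; a_3 = 230; b_3 = 200; c_3 = 40; a_4 = 300; b_4 = 170; a_5 = 154; b_5 = 176; c_5 = 72; s_6 = 182; t_6 = 160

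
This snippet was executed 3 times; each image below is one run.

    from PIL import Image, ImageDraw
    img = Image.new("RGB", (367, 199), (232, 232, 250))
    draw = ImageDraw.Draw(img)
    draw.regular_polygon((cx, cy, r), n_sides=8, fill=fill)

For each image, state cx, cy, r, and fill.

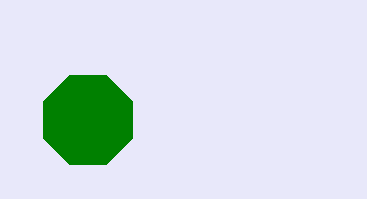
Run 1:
cx = 88; cy = 120; r = 48; fill = 'green'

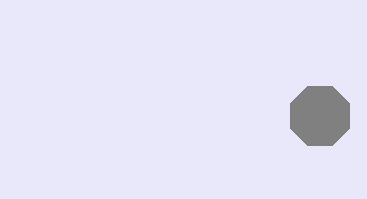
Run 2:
cx = 320; cy = 116; r = 32; fill = 'gray'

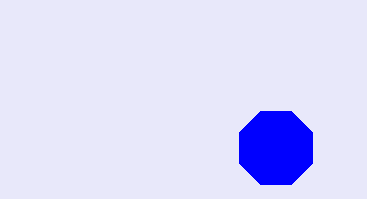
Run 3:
cx = 276, cy = 148, r = 40, fill = 'blue'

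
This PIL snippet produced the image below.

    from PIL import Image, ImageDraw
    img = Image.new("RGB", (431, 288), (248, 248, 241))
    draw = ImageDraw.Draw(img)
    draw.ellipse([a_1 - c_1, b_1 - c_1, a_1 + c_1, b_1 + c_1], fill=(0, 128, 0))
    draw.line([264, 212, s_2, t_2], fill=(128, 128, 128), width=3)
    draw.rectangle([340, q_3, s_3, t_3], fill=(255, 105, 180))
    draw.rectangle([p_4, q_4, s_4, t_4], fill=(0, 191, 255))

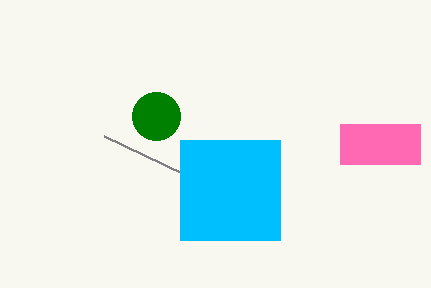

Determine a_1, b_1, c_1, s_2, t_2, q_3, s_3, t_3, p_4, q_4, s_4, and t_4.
a_1 = 156
b_1 = 116
c_1 = 24
s_2 = 104
t_2 = 136
q_3 = 124
s_3 = 420
t_3 = 164
p_4 = 180
q_4 = 140
s_4 = 280
t_4 = 240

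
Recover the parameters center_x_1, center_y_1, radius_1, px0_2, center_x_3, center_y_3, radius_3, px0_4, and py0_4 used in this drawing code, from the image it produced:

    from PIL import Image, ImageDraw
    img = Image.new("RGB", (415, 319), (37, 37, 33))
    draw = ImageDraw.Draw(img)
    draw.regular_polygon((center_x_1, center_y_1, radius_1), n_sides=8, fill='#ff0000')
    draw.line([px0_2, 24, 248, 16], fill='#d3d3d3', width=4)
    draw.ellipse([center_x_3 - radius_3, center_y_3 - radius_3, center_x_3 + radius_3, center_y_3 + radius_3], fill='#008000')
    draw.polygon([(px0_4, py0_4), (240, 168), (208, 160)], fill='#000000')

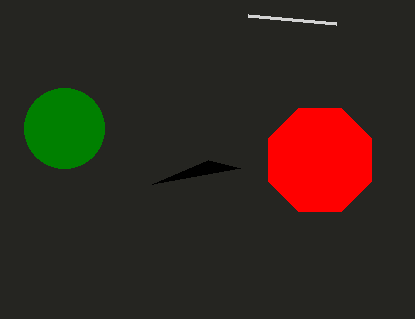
center_x_1 = 320; center_y_1 = 160; radius_1 = 56; px0_2 = 336; center_x_3 = 64; center_y_3 = 128; radius_3 = 40; px0_4 = 152; py0_4 = 184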